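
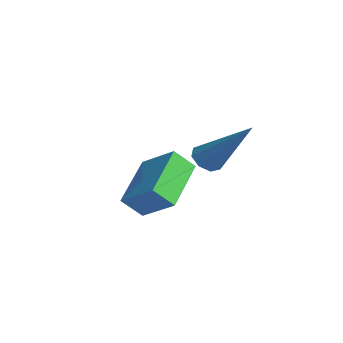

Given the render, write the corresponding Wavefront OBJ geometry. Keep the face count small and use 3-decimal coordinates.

v 2.722 -1.819 -1.336
v 3.047 -2.246 -1.399
v 3.998 -1.081 0.256
v 3.158 -1.926 -1.636
v 3.013 -1.544 -1.697
v 2.698 -1.323 -1.547
v 2.396 -1.393 -1.273
v 2.286 -1.713 -1.035
v 2.43 -2.095 -0.974
v 2.746 -2.316 -1.125
v 0.597 -2.812 -4.401
v 0.381 -3.421 -3.732
v -0.61 -1.506 -3.6
v -0.825 -2.115 -2.931
v 1.685 -2.305 -3.589
v 1.47 -2.914 -2.92
v 0.479 -0.999 -2.788
v 0.263 -1.608 -2.119
f 2 1 4
f 2 4 3
f 4 1 5
f 4 5 3
f 5 1 6
f 5 6 3
f 6 1 7
f 6 7 3
f 7 1 8
f 7 8 3
f 8 1 9
f 8 9 3
f 9 1 10
f 9 10 3
f 10 1 2
f 10 2 3
f 12 14 11
f 15 12 11
f 11 14 13
f 13 15 11
f 12 18 14
f 16 12 15
f 16 18 12
f 14 18 13
f 17 15 13
f 13 18 17
f 17 16 15
f 18 16 17



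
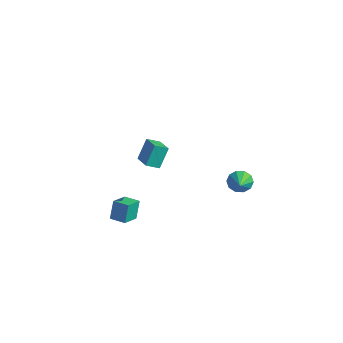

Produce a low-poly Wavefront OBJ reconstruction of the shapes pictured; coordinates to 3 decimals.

v 0.309 4.206 -1.941
v 0.719 4.143 -2.602
v 1.191 3.394 -1.319
v 0.891 4.519 -2.356
v 0.841 4.776 -1.951
v 0.588 4.815 -1.542
v 0.229 4.621 -1.286
v -0.1 4.268 -1.28
v -0.272 3.892 -1.527
v -0.222 3.635 -1.932
v 0.031 3.596 -2.341
v 0.39 3.79 -2.597
v -3.578 -2.282 -4.287
v -3.794 -1.843 -3.082
v -3.957 -1.156 -4.764
v -4.172 -0.717 -3.56
v -2.628 -1.943 -4.24
v -2.843 -1.504 -3.036
v -3.006 -0.817 -4.718
v -3.222 -0.378 -3.513
v -0.549 -2.607 3.203
v -0.671 -1.872 4.4
v -0.214 -1.918 2.814
v -0.336 -1.182 4.011
v 0.616 -2.978 3.549
v 0.494 -2.242 4.746
v 0.951 -2.288 3.16
v 0.829 -1.553 4.357
f 2 1 4
f 2 4 3
f 4 1 5
f 4 5 3
f 5 1 6
f 5 6 3
f 6 1 7
f 6 7 3
f 7 1 8
f 7 8 3
f 8 1 9
f 8 9 3
f 9 1 10
f 9 10 3
f 10 1 11
f 10 11 3
f 11 1 12
f 11 12 3
f 12 1 2
f 12 2 3
f 14 16 13
f 17 14 13
f 13 16 15
f 15 17 13
f 14 20 16
f 18 14 17
f 18 20 14
f 16 20 15
f 19 17 15
f 15 20 19
f 19 18 17
f 20 18 19
f 22 24 21
f 25 22 21
f 21 24 23
f 23 25 21
f 22 28 24
f 26 22 25
f 26 28 22
f 24 28 23
f 27 25 23
f 23 28 27
f 27 26 25
f 28 26 27



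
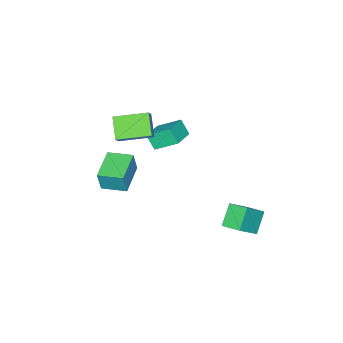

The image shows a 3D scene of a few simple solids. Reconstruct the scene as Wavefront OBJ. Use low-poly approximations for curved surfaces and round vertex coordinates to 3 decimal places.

v -3.381 -3.1 0.661
v -3.935 -1.804 1.575
v -3.327 -2.446 -0.234
v -3.88 -1.15 0.68
v -1.92 -2.73 1.02
v -2.473 -1.434 1.934
v -1.865 -2.076 0.125
v -2.419 -0.78 1.039
v -0.887 -1.483 4.334
v -0.35 -1.221 4.98
v -0.104 -0.615 3.331
v 0.433 -0.353 3.978
v 0.347 -3.047 3.942
v 0.884 -2.785 4.589
v 1.13 -2.179 2.94
v 1.667 -1.917 3.586
v -2.486 3.615 -4.358
v -3.54 3.325 -3.26
v -2.547 4.816 -4.1
v -3.602 4.526 -3.001
v -1.118 3.414 -3.099
v -2.173 3.124 -2
v -1.18 4.615 -2.84
v -2.234 4.325 -1.742
v -0.956 -4.583 -2.141
v -0.676 -4.617 -0.76
v -1.549 -3.138 -1.985
v -1.269 -3.172 -0.604
v 0.889 -3.788 -2.496
v 1.169 -3.822 -1.115
v 0.296 -2.343 -2.34
v 0.576 -2.377 -0.959
f 2 4 1
f 5 2 1
f 1 4 3
f 3 5 1
f 2 8 4
f 6 2 5
f 6 8 2
f 4 8 3
f 7 5 3
f 3 8 7
f 7 6 5
f 8 6 7
f 10 12 9
f 13 10 9
f 9 12 11
f 11 13 9
f 10 16 12
f 14 10 13
f 14 16 10
f 12 16 11
f 15 13 11
f 11 16 15
f 15 14 13
f 16 14 15
f 18 20 17
f 21 18 17
f 17 20 19
f 19 21 17
f 18 24 20
f 22 18 21
f 22 24 18
f 20 24 19
f 23 21 19
f 19 24 23
f 23 22 21
f 24 22 23
f 26 28 25
f 29 26 25
f 25 28 27
f 27 29 25
f 26 32 28
f 30 26 29
f 30 32 26
f 28 32 27
f 31 29 27
f 27 32 31
f 31 30 29
f 32 30 31



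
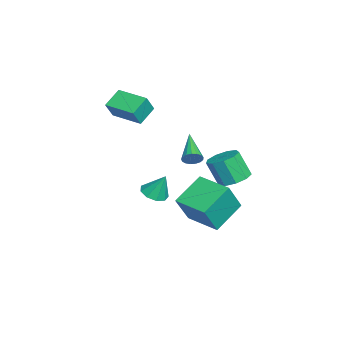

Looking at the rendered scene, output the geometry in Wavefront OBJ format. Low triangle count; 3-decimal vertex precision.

v -4.073 -3.768 0.859
v -4.981 -3.126 1.55
v -3.004 -2.21 0.814
v -3.912 -1.567 1.505
v -3.528 -4.113 1.895
v -4.436 -3.47 2.586
v -2.459 -2.554 1.85
v -3.367 -1.912 2.541
v 3.312 0.773 1.763
v 3.549 0.493 2.172
v 1.608 0.547 2.597
v 3.556 0.743 2.254
v 3.507 1 2.224
v 3.413 1.205 2.088
v 3.296 1.311 1.877
v 3.182 1.293 1.64
v 3.098 1.157 1.431
v 3.063 0.932 1.299
v 3.085 0.671 1.272
v 3.158 0.434 1.358
v 3.267 0.274 1.537
v 3.386 0.228 1.767
v 3.488 0.307 1.996
v -2.085 2.778 -2.706
v -1.476 3.394 -2.317
v -1.746 2.719 -0.825
v -2.355 2.102 -1.214
v -2.077 3.643 -2.313
v -2.347 2.967 -0.821
v -2.681 3.486 -2.493
v -2.951 2.811 -1.001
v -3.007 2.998 -2.773
v -3.276 2.323 -1.281
v -2.901 2.407 -3.021
v -3.171 1.731 -1.529
v -2.413 1.989 -3.122
v -2.683 1.314 -1.63
v -1.772 1.941 -3.028
v -2.042 1.265 -1.536
v -1.278 2.284 -2.784
v -1.547 1.608 -1.292
v -1.161 2.858 -2.503
v -1.43 2.183 -1.011
v 1.581 0.504 -3.533
v 2.374 -0.113 -1.804
v 0.249 1.674 -2.504
v 1.042 1.057 -0.775
v 2.858 2.003 -3.585
v 3.651 1.386 -1.856
v 1.526 3.173 -2.556
v 2.319 2.556 -0.827
v -3.03 -1.523 -4.421
v -2.559 -0.927 -4.757
v -2.85 -0.897 -3.059
v -3.105 -0.768 -4.758
v -3.615 -0.962 -4.602
v -3.851 -1.419 -4.361
v -3.703 -1.924 -4.149
v -3.24 -2.242 -4.064
v -2.678 -2.223 -4.146
v -2.281 -1.876 -4.358
v -2.234 -1.364 -4.599
f 2 4 1
f 5 2 1
f 1 4 3
f 3 5 1
f 2 8 4
f 6 2 5
f 6 8 2
f 4 8 3
f 7 5 3
f 3 8 7
f 7 6 5
f 8 6 7
f 10 9 12
f 10 12 11
f 12 9 13
f 12 13 11
f 13 9 14
f 13 14 11
f 14 9 15
f 14 15 11
f 15 9 16
f 15 16 11
f 16 9 17
f 16 17 11
f 17 9 18
f 17 18 11
f 18 9 19
f 18 19 11
f 19 9 20
f 19 20 11
f 20 9 21
f 20 21 11
f 21 9 22
f 21 22 11
f 22 9 23
f 22 23 11
f 23 9 10
f 23 10 11
f 25 24 28
f 25 28 26
f 26 28 29
f 26 29 27
f 28 24 30
f 28 30 29
f 29 30 31
f 29 31 27
f 30 24 32
f 30 32 31
f 31 32 33
f 31 33 27
f 32 24 34
f 32 34 33
f 33 34 35
f 33 35 27
f 34 24 36
f 34 36 35
f 35 36 37
f 35 37 27
f 36 24 38
f 36 38 37
f 37 38 39
f 37 39 27
f 38 24 40
f 38 40 39
f 39 40 41
f 39 41 27
f 40 24 42
f 40 42 41
f 41 42 43
f 41 43 27
f 42 24 25
f 42 25 43
f 43 25 26
f 43 26 27
f 45 47 44
f 48 45 44
f 44 47 46
f 46 48 44
f 45 51 47
f 49 45 48
f 49 51 45
f 47 51 46
f 50 48 46
f 46 51 50
f 50 49 48
f 51 49 50
f 53 52 55
f 53 55 54
f 55 52 56
f 55 56 54
f 56 52 57
f 56 57 54
f 57 52 58
f 57 58 54
f 58 52 59
f 58 59 54
f 59 52 60
f 59 60 54
f 60 52 61
f 60 61 54
f 61 52 62
f 61 62 54
f 62 52 53
f 62 53 54



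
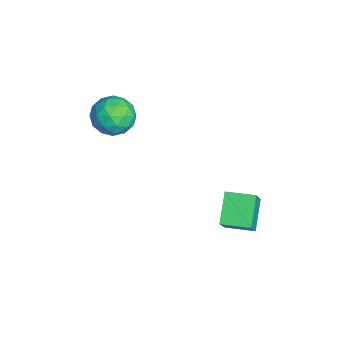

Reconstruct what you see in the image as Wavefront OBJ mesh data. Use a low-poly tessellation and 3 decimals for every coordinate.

v 0.768 -2.829 -0.651
v 1.386 -3.263 -1.021
v -0.146 -3.457 -1.439
v 0.472 -3.891 -1.809
v 0.272 -4.045 -1.007
v 0.837 -3.657 -0.52
v 0.403 -3.063 -1.94
v 0.968 -2.675 -1.453
v 1.16 -3.408 -1.818
v 1.079 -4.015 -1.241
v 0.161 -2.705 -1.219
v 0.08 -3.312 -0.642
v 1.158 -2.991 -0.767
v 0.082 -3.729 -1.693
v -0.035 -3.82 -1.221
v 0.328 -4.075 -1.439
v 0.835 -3.222 -0.472
v 1.198 -3.477 -0.69
v 0.543 -3.937 -0.681
v 0.042 -3.243 -1.77
v 0.405 -3.498 -1.988
v 0.912 -2.645 -1.021
v 1.275 -2.9 -1.239
v 0.697 -2.783 -1.779
v 1.388 -3.331 -1.453
v 0.85 -3.701 -1.916
v 0.81 -3.214 -1.993
v 1.142 -2.986 -1.707
v 1.34 -3.688 -1.114
v 0.803 -4.057 -1.577
v 0.686 -4.147 -1.105
v 1.018 -3.919 -0.819
v 1.207 -3.773 -1.582
v 0.437 -2.663 -0.883
v -0.1 -3.032 -1.346
v 0.222 -2.801 -1.641
v 0.554 -2.573 -1.355
v 0.39 -3.019 -0.544
v -0.148 -3.389 -1.007
v 0.098 -3.734 -0.753
v 0.43 -3.506 -0.467
v 0.033 -2.947 -0.878
v 3.531 0.193 -4.803
v 2.549 0.452 -4.058
v 3.822 1.212 -4.774
v 2.84 1.471 -4.029
v 4.28 -0.051 -3.731
v 3.298 0.208 -2.986
v 4.571 0.968 -3.702
v 3.589 1.227 -2.957
f 1 38 17
f 38 12 41
f 17 41 6
f 38 41 17
f 1 17 13
f 17 6 18
f 13 18 2
f 17 18 13
f 1 13 22
f 13 2 23
f 22 23 8
f 13 23 22
f 1 22 34
f 22 8 37
f 34 37 11
f 22 37 34
f 1 34 38
f 34 11 42
f 38 42 12
f 34 42 38
f 2 18 29
f 18 6 32
f 29 32 10
f 18 32 29
f 6 41 19
f 41 12 40
f 19 40 5
f 41 40 19
f 12 42 39
f 42 11 35
f 39 35 3
f 42 35 39
f 11 37 36
f 37 8 24
f 36 24 7
f 37 24 36
f 8 23 28
f 23 2 25
f 28 25 9
f 23 25 28
f 4 30 16
f 30 10 31
f 16 31 5
f 30 31 16
f 4 16 14
f 16 5 15
f 14 15 3
f 16 15 14
f 4 14 21
f 14 3 20
f 21 20 7
f 14 20 21
f 4 21 26
f 21 7 27
f 26 27 9
f 21 27 26
f 4 26 30
f 26 9 33
f 30 33 10
f 26 33 30
f 5 31 19
f 31 10 32
f 19 32 6
f 31 32 19
f 3 15 39
f 15 5 40
f 39 40 12
f 15 40 39
f 7 20 36
f 20 3 35
f 36 35 11
f 20 35 36
f 9 27 28
f 27 7 24
f 28 24 8
f 27 24 28
f 10 33 29
f 33 9 25
f 29 25 2
f 33 25 29
f 44 46 43
f 47 44 43
f 43 46 45
f 45 47 43
f 44 50 46
f 48 44 47
f 48 50 44
f 46 50 45
f 49 47 45
f 45 50 49
f 49 48 47
f 50 48 49



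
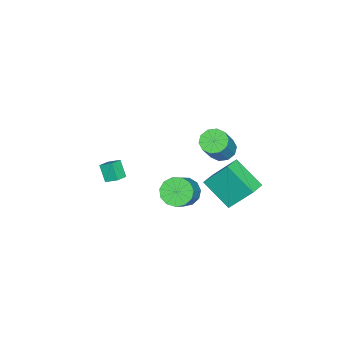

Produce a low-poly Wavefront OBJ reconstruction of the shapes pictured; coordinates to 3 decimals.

v 0.479 -4.388 -1.91
v 0.507 -3.622 -1.439
v -0.258 -4.206 -2.163
v -0.23 -3.439 -1.692
v 0.93 -3.841 -2.828
v 0.958 -3.074 -2.357
v 0.193 -3.658 -3.081
v 0.221 -2.892 -2.61
v -1.684 2.035 0.051
v -1.179 2.592 -0.301
v 0.01 2.561 1.357
v -0.496 2.005 1.709
v -1.538 2.848 -0.039
v -0.349 2.817 1.619
v -1.953 2.793 0.258
v -0.764 2.762 1.916
v -2.265 2.449 0.475
v -1.077 2.418 2.133
v -2.356 1.948 0.531
v -1.167 1.917 2.189
v -2.19 1.479 0.403
v -1.001 1.448 2.061
v -1.831 1.223 0.141
v -0.642 1.192 1.799
v -1.416 1.278 -0.156
v -0.227 1.247 1.502
v -1.103 1.622 -0.373
v 0.085 1.591 1.285
v -1.013 2.123 -0.429
v 0.176 2.092 1.229
v -1.153 1.71 -1.954
v -1.32 3.038 -0.233
v -0.692 3.393 -3.209
v -0.859 4.722 -1.489
v -0.121 1.578 -1.751
v -0.288 2.907 -0.031
v 0.34 3.262 -3.007
v 0.173 4.59 -1.286
v 1.051 0.931 -1.815
v 1.659 1.146 -2.499
v 3.038 1.284 -1.228
v 2.429 1.069 -0.545
v 1.457 1.605 -2.329
v 2.835 1.744 -1.058
v 1.125 1.85 -1.997
v 2.504 1.989 -0.726
v 0.77 1.803 -1.606
v 2.149 1.942 -0.335
v 0.504 1.479 -1.282
v 1.883 1.618 -0.012
v 0.412 0.981 -1.128
v 1.79 1.12 0.143
v 0.522 0.467 -1.192
v 1.901 0.606 0.079
v 0.8 0.1 -1.453
v 2.179 0.239 -0.182
v 1.158 -0.003 -1.83
v 2.536 0.135 -0.559
v 1.482 0.19 -2.202
v 2.86 0.329 -0.931
v 1.669 0.619 -2.451
v 3.047 0.757 -1.181
f 2 4 1
f 5 2 1
f 1 4 3
f 3 5 1
f 2 8 4
f 6 2 5
f 6 8 2
f 4 8 3
f 7 5 3
f 3 8 7
f 7 6 5
f 8 6 7
f 10 9 13
f 10 13 11
f 11 13 14
f 11 14 12
f 13 9 15
f 13 15 14
f 14 15 16
f 14 16 12
f 15 9 17
f 15 17 16
f 16 17 18
f 16 18 12
f 17 9 19
f 17 19 18
f 18 19 20
f 18 20 12
f 19 9 21
f 19 21 20
f 20 21 22
f 20 22 12
f 21 9 23
f 21 23 22
f 22 23 24
f 22 24 12
f 23 9 25
f 23 25 24
f 24 25 26
f 24 26 12
f 25 9 27
f 25 27 26
f 26 27 28
f 26 28 12
f 27 9 29
f 27 29 28
f 28 29 30
f 28 30 12
f 29 9 10
f 29 10 30
f 30 10 11
f 30 11 12
f 32 34 31
f 35 32 31
f 31 34 33
f 33 35 31
f 32 38 34
f 36 32 35
f 36 38 32
f 34 38 33
f 37 35 33
f 33 38 37
f 37 36 35
f 38 36 37
f 40 39 43
f 40 43 41
f 41 43 44
f 41 44 42
f 43 39 45
f 43 45 44
f 44 45 46
f 44 46 42
f 45 39 47
f 45 47 46
f 46 47 48
f 46 48 42
f 47 39 49
f 47 49 48
f 48 49 50
f 48 50 42
f 49 39 51
f 49 51 50
f 50 51 52
f 50 52 42
f 51 39 53
f 51 53 52
f 52 53 54
f 52 54 42
f 53 39 55
f 53 55 54
f 54 55 56
f 54 56 42
f 55 39 57
f 55 57 56
f 56 57 58
f 56 58 42
f 57 39 59
f 57 59 58
f 58 59 60
f 58 60 42
f 59 39 61
f 59 61 60
f 60 61 62
f 60 62 42
f 61 39 40
f 61 40 62
f 62 40 41
f 62 41 42



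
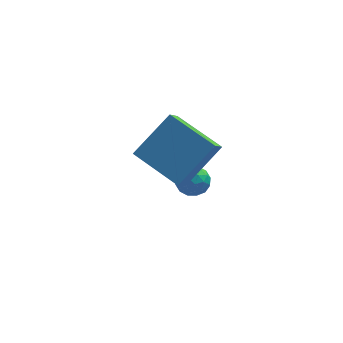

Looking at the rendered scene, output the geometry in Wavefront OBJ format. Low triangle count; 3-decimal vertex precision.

v -2.747 -2.43 0.414
v -3.059 -3.165 1.186
v -4.103 -1.204 1.033
v -4.415 -1.938 1.804
v -1.485 -1.662 1.656
v -1.797 -2.396 2.427
v -2.841 -0.435 2.274
v -3.153 -1.17 3.046
v -2.336 0.703 -1.634
v -1.937 0.627 -2.144
v -2.563 -0.327 -1.656
v -2.164 -0.403 -2.166
v -1.918 -0.264 -1.579
v -1.778 0.373 -1.565
v -2.722 -0.073 -2.235
v -2.582 0.564 -2.221
v -2.176 0.147 -2.516
v -1.679 0.029 -2.11
v -2.821 0.271 -1.69
v -2.324 0.153 -1.284
v -2.117 0.755 -1.887
v -2.383 -0.455 -1.913
v -2.239 -0.373 -1.568
v -2.005 -0.418 -1.868
v -2.023 0.606 -1.547
v -1.789 0.561 -1.847
v -1.778 0.038 -1.514
v -2.711 -0.261 -1.953
v -2.477 -0.306 -2.253
v -2.495 0.718 -1.932
v -2.261 0.673 -2.232
v -2.722 0.262 -2.286
v -2.023 0.428 -2.405
v -2.156 -0.177 -2.418
v -2.484 0.017 -2.459
v -2.401 0.391 -2.451
v -1.731 0.359 -2.167
v -1.864 -0.246 -2.18
v -1.72 -0.164 -1.835
v -1.637 0.21 -1.827
v -1.871 0.077 -2.385
v -2.636 0.546 -1.62
v -2.769 -0.059 -1.633
v -2.863 0.09 -1.973
v -2.78 0.464 -1.965
v -2.344 0.477 -1.382
v -2.477 -0.128 -1.395
v -2.099 -0.091 -1.349
v -2.016 0.283 -1.341
v -2.629 0.223 -1.415
f 2 4 1
f 5 2 1
f 1 4 3
f 3 5 1
f 2 8 4
f 6 2 5
f 6 8 2
f 4 8 3
f 7 5 3
f 3 8 7
f 7 6 5
f 8 6 7
f 9 46 25
f 46 20 49
f 25 49 14
f 46 49 25
f 9 25 21
f 25 14 26
f 21 26 10
f 25 26 21
f 9 21 30
f 21 10 31
f 30 31 16
f 21 31 30
f 9 30 42
f 30 16 45
f 42 45 19
f 30 45 42
f 9 42 46
f 42 19 50
f 46 50 20
f 42 50 46
f 10 26 37
f 26 14 40
f 37 40 18
f 26 40 37
f 14 49 27
f 49 20 48
f 27 48 13
f 49 48 27
f 20 50 47
f 50 19 43
f 47 43 11
f 50 43 47
f 19 45 44
f 45 16 32
f 44 32 15
f 45 32 44
f 16 31 36
f 31 10 33
f 36 33 17
f 31 33 36
f 12 38 24
f 38 18 39
f 24 39 13
f 38 39 24
f 12 24 22
f 24 13 23
f 22 23 11
f 24 23 22
f 12 22 29
f 22 11 28
f 29 28 15
f 22 28 29
f 12 29 34
f 29 15 35
f 34 35 17
f 29 35 34
f 12 34 38
f 34 17 41
f 38 41 18
f 34 41 38
f 13 39 27
f 39 18 40
f 27 40 14
f 39 40 27
f 11 23 47
f 23 13 48
f 47 48 20
f 23 48 47
f 15 28 44
f 28 11 43
f 44 43 19
f 28 43 44
f 17 35 36
f 35 15 32
f 36 32 16
f 35 32 36
f 18 41 37
f 41 17 33
f 37 33 10
f 41 33 37



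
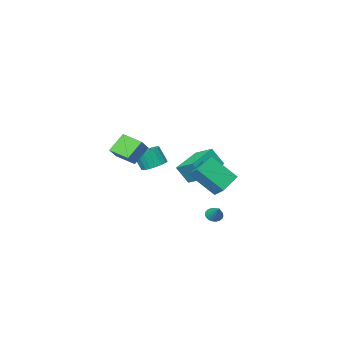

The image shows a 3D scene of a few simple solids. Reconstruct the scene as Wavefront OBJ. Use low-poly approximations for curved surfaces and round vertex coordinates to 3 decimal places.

v -2.617 0.385 0.133
v -2.683 1.109 0.68
v -1.27 0.945 -0.447
v -1.335 1.669 0.101
v -1.565 -0.629 1.599
v -1.63 0.095 2.147
v -0.217 -0.069 1.02
v -0.283 0.655 1.567
v -0.593 1.862 -1.512
v -0.098 1.815 -1.627
v -0.327 2.698 -0.708
v -0.161 1.966 -1.763
v -0.299 2.098 -1.855
v -0.487 2.189 -1.888
v -0.694 2.224 -1.856
v -0.883 2.196 -1.764
v -1.022 2.11 -1.629
v -1.087 1.982 -1.473
v -1.066 1.832 -1.325
v -0.963 1.688 -1.208
v -0.797 1.573 -1.144
v -0.595 1.509 -1.144
v -0.392 1.505 -1.207
v -0.225 1.563 -1.323
v -0.12 1.673 -1.471
v -2.426 -3.298 -1.058
v -4.281 -4.014 -0.45
v -2.703 -2.067 -0.453
v -4.558 -2.783 0.155
v -1.882 -3.737 0.085
v -3.737 -4.453 0.693
v -2.159 -2.506 0.69
v -4.014 -3.222 1.298
v 3.922 -0.869 2.963
v 3.013 -0.933 3.946
v 3.476 0.282 2.626
v 2.567 0.218 3.609
v 4.653 -0.378 3.671
v 3.744 -0.442 4.654
v 4.207 0.773 3.334
v 3.298 0.709 4.317
v 0.967 -1.627 1.463
v 1.691 -1.354 1.364
v 1.977 -1.741 2.398
v 1.253 -2.013 2.497
v 1.541 -1.101 1.501
v 1.828 -1.487 2.534
v 1.293 -0.938 1.631
v 1.579 -1.325 2.664
v 0.987 -0.895 1.731
v 1.274 -1.281 2.765
v 0.679 -0.978 1.786
v 0.965 -1.364 2.819
v 0.42 -1.173 1.785
v 0.706 -1.56 2.818
v 0.255 -1.447 1.728
v 0.542 -1.833 2.761
v 0.214 -1.752 1.625
v 0.501 -2.138 2.659
v 0.303 -2.035 1.495
v 0.589 -2.422 2.528
v 0.506 -2.248 1.359
v 0.793 -2.634 2.392
v 0.79 -2.353 1.241
v 1.076 -2.74 2.274
v 1.103 -2.333 1.161
v 1.39 -2.719 2.195
v 1.394 -2.19 1.134
v 1.68 -2.577 2.167
v 1.61 -1.951 1.164
v 1.897 -2.337 2.197
v 1.715 -1.655 1.245
v 2.002 -2.041 2.279
f 2 4 1
f 5 2 1
f 1 4 3
f 3 5 1
f 2 8 4
f 6 2 5
f 6 8 2
f 4 8 3
f 7 5 3
f 3 8 7
f 7 6 5
f 8 6 7
f 10 9 12
f 10 12 11
f 12 9 13
f 12 13 11
f 13 9 14
f 13 14 11
f 14 9 15
f 14 15 11
f 15 9 16
f 15 16 11
f 16 9 17
f 16 17 11
f 17 9 18
f 17 18 11
f 18 9 19
f 18 19 11
f 19 9 20
f 19 20 11
f 20 9 21
f 20 21 11
f 21 9 22
f 21 22 11
f 22 9 23
f 22 23 11
f 23 9 24
f 23 24 11
f 24 9 25
f 24 25 11
f 25 9 10
f 25 10 11
f 27 29 26
f 30 27 26
f 26 29 28
f 28 30 26
f 27 33 29
f 31 27 30
f 31 33 27
f 29 33 28
f 32 30 28
f 28 33 32
f 32 31 30
f 33 31 32
f 35 37 34
f 38 35 34
f 34 37 36
f 36 38 34
f 35 41 37
f 39 35 38
f 39 41 35
f 37 41 36
f 40 38 36
f 36 41 40
f 40 39 38
f 41 39 40
f 43 42 46
f 43 46 44
f 44 46 47
f 44 47 45
f 46 42 48
f 46 48 47
f 47 48 49
f 47 49 45
f 48 42 50
f 48 50 49
f 49 50 51
f 49 51 45
f 50 42 52
f 50 52 51
f 51 52 53
f 51 53 45
f 52 42 54
f 52 54 53
f 53 54 55
f 53 55 45
f 54 42 56
f 54 56 55
f 55 56 57
f 55 57 45
f 56 42 58
f 56 58 57
f 57 58 59
f 57 59 45
f 58 42 60
f 58 60 59
f 59 60 61
f 59 61 45
f 60 42 62
f 60 62 61
f 61 62 63
f 61 63 45
f 62 42 64
f 62 64 63
f 63 64 65
f 63 65 45
f 64 42 66
f 64 66 65
f 65 66 67
f 65 67 45
f 66 42 68
f 66 68 67
f 67 68 69
f 67 69 45
f 68 42 70
f 68 70 69
f 69 70 71
f 69 71 45
f 70 42 72
f 70 72 71
f 71 72 73
f 71 73 45
f 72 42 43
f 72 43 73
f 73 43 44
f 73 44 45



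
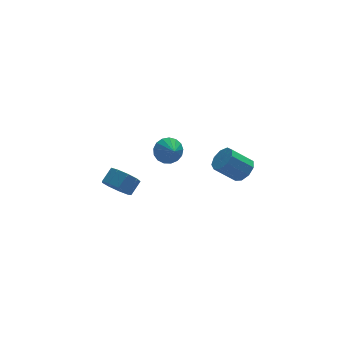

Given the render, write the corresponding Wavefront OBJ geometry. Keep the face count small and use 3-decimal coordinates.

v 4.38 0.24 -2.364
v 4.815 -0.32 -1.81
v 3.535 -0.16 -0.642
v 3.1 0.4 -1.196
v 4.988 0.261 -1.7
v 3.708 0.421 -0.533
v 4.876 0.832 -1.901
v 3.596 0.992 -0.734
v 4.532 1.126 -2.319
v 3.252 1.286 -1.151
v 4.117 1.006 -2.757
v 2.837 1.166 -1.589
v 3.825 0.527 -3.012
v 2.545 0.687 -1.844
v 3.793 -0.086 -2.963
v 2.513 0.074 -1.795
v 4.035 -0.546 -2.634
v 2.755 -0.386 -1.466
v 4.439 -0.639 -2.179
v 3.159 -0.479 -1.011
v 0.389 2.429 -1.43
v 0.984 2.875 -0.839
v 0.531 1.551 -0.91
v 0.577 2.926 -0.643
v 0.127 2.863 -0.627
v -0.263 2.7 -0.795
v -0.503 2.476 -1.109
v -0.539 2.24 -1.496
v -0.362 2.048 -1.869
v -0.013 1.943 -2.14
v 0.428 1.949 -2.249
v 0.861 2.065 -2.171
v 1.185 2.265 -1.923
v 1.327 2.502 -1.561
v 1.255 2.722 -1.17
v -3.943 -2.591 -0.158
v -3.283 -2.557 -0.854
v -2.618 -2.035 -0.199
v -3.277 -2.069 0.498
v -3.669 -2.027 -0.885
v -3.004 -1.505 -0.229
v -4.183 -1.761 -0.575
v -3.518 -1.239 0.08
v -4.585 -1.883 -0.07
v -3.919 -1.361 0.585
v -4.686 -2.336 0.394
v -4.02 -1.814 1.049
v -4.439 -2.909 0.6
v -3.774 -2.387 1.255
v -3.96 -3.333 0.451
v -3.295 -2.811 1.107
v -3.473 -3.41 0.018
v -2.808 -2.888 0.673
v -3.206 -3.103 -0.498
v -2.54 -2.581 0.157
f 2 1 5
f 2 5 3
f 3 5 6
f 3 6 4
f 5 1 7
f 5 7 6
f 6 7 8
f 6 8 4
f 7 1 9
f 7 9 8
f 8 9 10
f 8 10 4
f 9 1 11
f 9 11 10
f 10 11 12
f 10 12 4
f 11 1 13
f 11 13 12
f 12 13 14
f 12 14 4
f 13 1 15
f 13 15 14
f 14 15 16
f 14 16 4
f 15 1 17
f 15 17 16
f 16 17 18
f 16 18 4
f 17 1 19
f 17 19 18
f 18 19 20
f 18 20 4
f 19 1 2
f 19 2 20
f 20 2 3
f 20 3 4
f 22 21 24
f 22 24 23
f 24 21 25
f 24 25 23
f 25 21 26
f 25 26 23
f 26 21 27
f 26 27 23
f 27 21 28
f 27 28 23
f 28 21 29
f 28 29 23
f 29 21 30
f 29 30 23
f 30 21 31
f 30 31 23
f 31 21 32
f 31 32 23
f 32 21 33
f 32 33 23
f 33 21 34
f 33 34 23
f 34 21 35
f 34 35 23
f 35 21 22
f 35 22 23
f 37 36 40
f 37 40 38
f 38 40 41
f 38 41 39
f 40 36 42
f 40 42 41
f 41 42 43
f 41 43 39
f 42 36 44
f 42 44 43
f 43 44 45
f 43 45 39
f 44 36 46
f 44 46 45
f 45 46 47
f 45 47 39
f 46 36 48
f 46 48 47
f 47 48 49
f 47 49 39
f 48 36 50
f 48 50 49
f 49 50 51
f 49 51 39
f 50 36 52
f 50 52 51
f 51 52 53
f 51 53 39
f 52 36 54
f 52 54 53
f 53 54 55
f 53 55 39
f 54 36 37
f 54 37 55
f 55 37 38
f 55 38 39



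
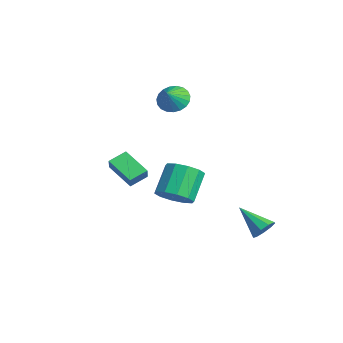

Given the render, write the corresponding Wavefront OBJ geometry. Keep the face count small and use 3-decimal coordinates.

v 3.743 2.74 -3.834
v 4.25 2.323 -3.472
v 2.337 1.96 -2.766
v 4.185 2.77 -3.229
v 3.914 3.204 -3.27
v 3.563 3.42 -3.574
v 3.295 3.319 -4
v 3.238 2.946 -4.348
v 3.416 2.478 -4.456
v 3.748 2.132 -4.272
v 4.077 2.071 -3.884
v 0.573 -0.908 -2.339
v 0.966 -1.582 -1.593
v 0.019 -0.587 -0.195
v -0.373 0.088 -0.941
v 1.397 -1.077 -1.661
v 0.45 -0.082 -0.263
v 1.513 -0.507 -1.988
v 0.566 0.488 -0.59
v 1.27 -0.09 -2.449
v 0.323 0.905 -1.051
v 0.762 0.015 -2.868
v -0.185 1.01 -1.47
v 0.181 -0.233 -3.085
v -0.766 0.762 -1.687
v -0.25 -0.738 -3.017
v -1.197 0.257 -1.619
v -0.366 -1.308 -2.69
v -1.313 -0.313 -1.292
v -0.123 -1.725 -2.229
v -1.07 -0.73 -0.831
v 0.385 -1.83 -1.81
v -0.562 -0.835 -0.412
v 0.349 -4.336 0.485
v 0.151 -3.338 0.877
v 1.786 -3.743 -0.296
v 1.588 -2.746 0.096
v 0.792 -4.514 1.164
v 0.594 -3.517 1.556
v 2.229 -3.922 0.383
v 2.031 -2.924 0.775
v -3.554 0.712 2.678
v -3.179 0.183 1.999
v -2.946 0.088 3.502
v -2.919 0.474 2.028
v -2.77 0.806 2.169
v -2.756 1.122 2.398
v -2.88 1.367 2.676
v -3.121 1.499 2.954
v -3.437 1.495 3.185
v -3.773 1.356 3.328
v -4.071 1.105 3.358
v -4.28 0.787 3.271
v -4.364 0.455 3.081
v -4.307 0.168 2.822
v -4.121 -0.025 2.538
v -3.836 -0.09 2.278
v -3.503 -0.017 2.087
f 2 1 4
f 2 4 3
f 4 1 5
f 4 5 3
f 5 1 6
f 5 6 3
f 6 1 7
f 6 7 3
f 7 1 8
f 7 8 3
f 8 1 9
f 8 9 3
f 9 1 10
f 9 10 3
f 10 1 11
f 10 11 3
f 11 1 2
f 11 2 3
f 13 12 16
f 13 16 14
f 14 16 17
f 14 17 15
f 16 12 18
f 16 18 17
f 17 18 19
f 17 19 15
f 18 12 20
f 18 20 19
f 19 20 21
f 19 21 15
f 20 12 22
f 20 22 21
f 21 22 23
f 21 23 15
f 22 12 24
f 22 24 23
f 23 24 25
f 23 25 15
f 24 12 26
f 24 26 25
f 25 26 27
f 25 27 15
f 26 12 28
f 26 28 27
f 27 28 29
f 27 29 15
f 28 12 30
f 28 30 29
f 29 30 31
f 29 31 15
f 30 12 32
f 30 32 31
f 31 32 33
f 31 33 15
f 32 12 13
f 32 13 33
f 33 13 14
f 33 14 15
f 35 37 34
f 38 35 34
f 34 37 36
f 36 38 34
f 35 41 37
f 39 35 38
f 39 41 35
f 37 41 36
f 40 38 36
f 36 41 40
f 40 39 38
f 41 39 40
f 43 42 45
f 43 45 44
f 45 42 46
f 45 46 44
f 46 42 47
f 46 47 44
f 47 42 48
f 47 48 44
f 48 42 49
f 48 49 44
f 49 42 50
f 49 50 44
f 50 42 51
f 50 51 44
f 51 42 52
f 51 52 44
f 52 42 53
f 52 53 44
f 53 42 54
f 53 54 44
f 54 42 55
f 54 55 44
f 55 42 56
f 55 56 44
f 56 42 57
f 56 57 44
f 57 42 58
f 57 58 44
f 58 42 43
f 58 43 44



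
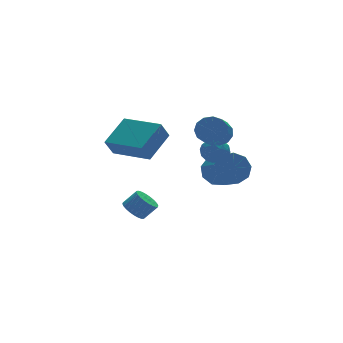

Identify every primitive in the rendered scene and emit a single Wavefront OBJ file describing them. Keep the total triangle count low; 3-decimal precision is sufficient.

v 2.182 -0.323 -0.464
v 2.828 -0.763 -1.038
v 2.503 -2.578 -0.011
v 1.858 -2.137 0.564
v 3.132 -0.515 -0.503
v 2.808 -2.33 0.524
v 2.992 -0.177 0.05
v 2.668 -1.991 1.077
v 2.473 0.093 0.363
v 2.149 -1.721 1.39
v 1.818 0.169 0.289
v 1.494 -1.646 1.317
v 1.333 0.014 -0.137
v 1.009 -1.8 0.891
v 1.246 -0.298 -0.716
v 0.922 -2.113 0.312
v 1.596 -0.622 -1.177
v 1.272 -2.436 -0.149
v 2.221 -0.806 -1.304
v 1.897 -2.62 -0.277
v -2.307 0.35 -2.44
v -1.762 0.625 -2.821
v -1.108 0.384 -2.062
v -1.653 0.11 -1.68
v -1.846 0.851 -2.677
v -1.193 0.61 -1.918
v -2.001 1 -2.496
v -1.348 0.759 -1.737
v -2.203 1.05 -2.307
v -1.549 0.81 -1.548
v -2.42 0.994 -2.138
v -1.767 0.753 -1.379
v -2.62 0.84 -2.015
v -1.967 0.599 -1.256
v -2.772 0.611 -1.956
v -2.119 0.371 -1.197
v -2.854 0.343 -1.971
v -2.2 0.102 -1.212
v -2.852 0.076 -2.058
v -2.198 -0.165 -1.299
v -2.767 -0.15 -2.202
v -2.114 -0.391 -1.443
v -2.612 -0.299 -2.383
v -1.959 -0.54 -1.624
v -2.411 -0.35 -2.572
v -1.757 -0.59 -1.813
v -2.193 -0.293 -2.741
v -1.54 -0.534 -1.982
v -1.993 -0.139 -2.864
v -1.34 -0.38 -2.105
v -1.841 0.089 -2.923
v -1.188 -0.151 -2.164
v -1.76 0.358 -2.908
v -1.106 0.117 -2.149
v -4.07 -3.741 4.098
v -2.627 -3.003 5.011
v -4.941 -1.756 3.869
v -3.498 -1.018 4.782
v -3.562 -3.622 3.198
v -2.119 -2.884 4.111
v -4.433 -1.637 2.969
v -2.99 -0.899 3.882
v 0.943 -1.531 1.604
v 1.543 -1.887 1.971
v 0.137 -2.393 2.089
v 0.737 -2.749 2.456
v 0.5 -2.034 2.69
v 0.998 -1.501 2.39
v 0.682 -2.779 1.67
v 1.18 -2.246 1.37
v 1.383 -2.658 2.012
v 1.27 -2.197 2.642
v 0.41 -2.083 1.418
v 0.297 -1.622 2.048
v 1.314 -1.633 1.745
v 0.366 -2.647 2.315
v 0.226 -2.227 2.453
v 0.58 -2.435 2.668
v 0.993 -1.407 1.991
v 1.346 -1.616 2.207
v 0.733 -1.702 2.629
v 0.334 -2.664 1.853
v 0.687 -2.873 2.069
v 1.1 -1.845 1.392
v 1.454 -2.053 1.607
v 0.947 -2.578 1.431
v 1.572 -2.295 1.985
v 1.099 -2.802 2.27
v 1.066 -2.82 1.808
v 1.359 -2.506 1.631
v 1.506 -2.025 2.355
v 1.032 -2.531 2.64
v 0.893 -2.111 2.778
v 1.185 -1.798 2.601
v 1.411 -2.478 2.379
v 0.648 -1.749 1.42
v 0.174 -2.255 1.705
v 0.495 -2.482 1.459
v 0.787 -2.169 1.282
v 0.581 -1.478 1.79
v 0.108 -1.985 2.075
v 0.321 -1.774 2.429
v 0.614 -1.46 2.252
v 0.269 -1.802 1.681
v 1.037 -1.944 3.133
v 1.605 -1.981 3.709
v 0.491 -3.313 4.723
v -0.077 -3.276 4.147
v 1.319 -1.648 3.832
v 0.205 -2.979 4.846
v 0.943 -1.409 3.733
v -0.171 -2.74 4.747
v 0.597 -1.34 3.444
v -0.517 -2.671 4.458
v 0.391 -1.462 3.056
v -0.723 -2.794 4.07
v 0.389 -1.738 2.692
v -0.724 -3.069 3.706
v 0.594 -2.08 2.469
v -0.52 -3.411 3.482
v 0.939 -2.378 2.456
v -0.175 -3.709 3.47
v 1.315 -2.539 2.658
v 0.201 -3.87 3.672
v 1.603 -2.511 3.011
v 0.489 -3.842 4.025
v 1.711 -2.303 3.403
v 0.597 -3.634 4.417
f 2 1 5
f 2 5 3
f 3 5 6
f 3 6 4
f 5 1 7
f 5 7 6
f 6 7 8
f 6 8 4
f 7 1 9
f 7 9 8
f 8 9 10
f 8 10 4
f 9 1 11
f 9 11 10
f 10 11 12
f 10 12 4
f 11 1 13
f 11 13 12
f 12 13 14
f 12 14 4
f 13 1 15
f 13 15 14
f 14 15 16
f 14 16 4
f 15 1 17
f 15 17 16
f 16 17 18
f 16 18 4
f 17 1 19
f 17 19 18
f 18 19 20
f 18 20 4
f 19 1 2
f 19 2 20
f 20 2 3
f 20 3 4
f 22 21 25
f 22 25 23
f 23 25 26
f 23 26 24
f 25 21 27
f 25 27 26
f 26 27 28
f 26 28 24
f 27 21 29
f 27 29 28
f 28 29 30
f 28 30 24
f 29 21 31
f 29 31 30
f 30 31 32
f 30 32 24
f 31 21 33
f 31 33 32
f 32 33 34
f 32 34 24
f 33 21 35
f 33 35 34
f 34 35 36
f 34 36 24
f 35 21 37
f 35 37 36
f 36 37 38
f 36 38 24
f 37 21 39
f 37 39 38
f 38 39 40
f 38 40 24
f 39 21 41
f 39 41 40
f 40 41 42
f 40 42 24
f 41 21 43
f 41 43 42
f 42 43 44
f 42 44 24
f 43 21 45
f 43 45 44
f 44 45 46
f 44 46 24
f 45 21 47
f 45 47 46
f 46 47 48
f 46 48 24
f 47 21 49
f 47 49 48
f 48 49 50
f 48 50 24
f 49 21 51
f 49 51 50
f 50 51 52
f 50 52 24
f 51 21 53
f 51 53 52
f 52 53 54
f 52 54 24
f 53 21 22
f 53 22 54
f 54 22 23
f 54 23 24
f 56 58 55
f 59 56 55
f 55 58 57
f 57 59 55
f 56 62 58
f 60 56 59
f 60 62 56
f 58 62 57
f 61 59 57
f 57 62 61
f 61 60 59
f 62 60 61
f 63 100 79
f 100 74 103
f 79 103 68
f 100 103 79
f 63 79 75
f 79 68 80
f 75 80 64
f 79 80 75
f 63 75 84
f 75 64 85
f 84 85 70
f 75 85 84
f 63 84 96
f 84 70 99
f 96 99 73
f 84 99 96
f 63 96 100
f 96 73 104
f 100 104 74
f 96 104 100
f 64 80 91
f 80 68 94
f 91 94 72
f 80 94 91
f 68 103 81
f 103 74 102
f 81 102 67
f 103 102 81
f 74 104 101
f 104 73 97
f 101 97 65
f 104 97 101
f 73 99 98
f 99 70 86
f 98 86 69
f 99 86 98
f 70 85 90
f 85 64 87
f 90 87 71
f 85 87 90
f 66 92 78
f 92 72 93
f 78 93 67
f 92 93 78
f 66 78 76
f 78 67 77
f 76 77 65
f 78 77 76
f 66 76 83
f 76 65 82
f 83 82 69
f 76 82 83
f 66 83 88
f 83 69 89
f 88 89 71
f 83 89 88
f 66 88 92
f 88 71 95
f 92 95 72
f 88 95 92
f 67 93 81
f 93 72 94
f 81 94 68
f 93 94 81
f 65 77 101
f 77 67 102
f 101 102 74
f 77 102 101
f 69 82 98
f 82 65 97
f 98 97 73
f 82 97 98
f 71 89 90
f 89 69 86
f 90 86 70
f 89 86 90
f 72 95 91
f 95 71 87
f 91 87 64
f 95 87 91
f 106 105 109
f 106 109 107
f 107 109 110
f 107 110 108
f 109 105 111
f 109 111 110
f 110 111 112
f 110 112 108
f 111 105 113
f 111 113 112
f 112 113 114
f 112 114 108
f 113 105 115
f 113 115 114
f 114 115 116
f 114 116 108
f 115 105 117
f 115 117 116
f 116 117 118
f 116 118 108
f 117 105 119
f 117 119 118
f 118 119 120
f 118 120 108
f 119 105 121
f 119 121 120
f 120 121 122
f 120 122 108
f 121 105 123
f 121 123 122
f 122 123 124
f 122 124 108
f 123 105 125
f 123 125 124
f 124 125 126
f 124 126 108
f 125 105 127
f 125 127 126
f 126 127 128
f 126 128 108
f 127 105 106
f 127 106 128
f 128 106 107
f 128 107 108



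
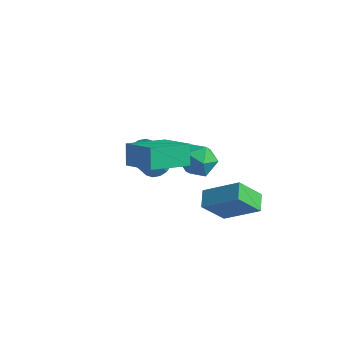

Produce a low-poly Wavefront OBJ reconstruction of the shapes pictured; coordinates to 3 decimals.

v -2.935 2.586 -1.929
v -2.399 2.073 -2.039
v -2.768 1.381 -0.622
v -3.305 1.894 -0.511
v -2.223 2.364 -1.852
v -2.592 1.672 -0.434
v -2.238 2.714 -1.685
v -2.607 2.022 -0.267
v -2.44 3.03 -1.583
v -2.809 2.338 -0.165
v -2.774 3.227 -1.574
v -3.143 2.535 -0.156
v -3.152 3.252 -1.66
v -3.521 2.56 -0.243
v -3.472 3.099 -1.818
v -3.841 2.407 -0.401
v -3.648 2.808 -2.006
v -4.017 2.116 -0.588
v -3.633 2.458 -2.173
v -4.002 1.766 -0.755
v -3.431 2.142 -2.275
v -3.8 1.45 -0.857
v -3.097 1.945 -2.284
v -3.466 1.253 -0.866
v -2.719 1.92 -2.197
v -3.088 1.228 -0.78
v -1.154 -2.161 2.975
v -1.531 -1.638 3.879
v -0.361 -0.381 2.277
v -0.738 0.142 3.18
v 0.418 -2.522 3.84
v 0.041 -1.999 4.743
v 1.211 -0.742 3.141
v 0.834 -0.219 4.045
v 2.747 0.73 0.383
v 2.294 1.492 0.695
v 1.144 0.239 -0.745
v 0.691 1.002 -0.433
v 3.369 1.618 -0.887
v 2.916 2.381 -0.575
v 1.766 1.128 -2.015
v 1.313 1.89 -1.703
v -1.118 2.87 -0.502
v -0.464 3.305 0.08
v -0.536 1.455 -0.1
v 0.118 1.89 0.482
v -0.831 1.904 0.717
v -1.191 2.779 0.469
v 0.191 1.981 -0.489
v -0.169 2.856 -0.737
v 0.345 2.755 0.089
v -0.286 2.708 0.834
v -0.714 2.052 -0.854
v -1.345 2.005 -0.109
f 2 1 5
f 2 5 3
f 3 5 6
f 3 6 4
f 5 1 7
f 5 7 6
f 6 7 8
f 6 8 4
f 7 1 9
f 7 9 8
f 8 9 10
f 8 10 4
f 9 1 11
f 9 11 10
f 10 11 12
f 10 12 4
f 11 1 13
f 11 13 12
f 12 13 14
f 12 14 4
f 13 1 15
f 13 15 14
f 14 15 16
f 14 16 4
f 15 1 17
f 15 17 16
f 16 17 18
f 16 18 4
f 17 1 19
f 17 19 18
f 18 19 20
f 18 20 4
f 19 1 21
f 19 21 20
f 20 21 22
f 20 22 4
f 21 1 23
f 21 23 22
f 22 23 24
f 22 24 4
f 23 1 25
f 23 25 24
f 24 25 26
f 24 26 4
f 25 1 2
f 25 2 26
f 26 2 3
f 26 3 4
f 28 30 27
f 31 28 27
f 27 30 29
f 29 31 27
f 28 34 30
f 32 28 31
f 32 34 28
f 30 34 29
f 33 31 29
f 29 34 33
f 33 32 31
f 34 32 33
f 36 38 35
f 39 36 35
f 35 38 37
f 37 39 35
f 36 42 38
f 40 36 39
f 40 42 36
f 38 42 37
f 41 39 37
f 37 42 41
f 41 40 39
f 42 40 41
f 43 54 48
f 43 48 44
f 43 44 50
f 43 50 53
f 43 53 54
f 44 48 52
f 48 54 47
f 54 53 45
f 53 50 49
f 50 44 51
f 46 52 47
f 46 47 45
f 46 45 49
f 46 49 51
f 46 51 52
f 47 52 48
f 45 47 54
f 49 45 53
f 51 49 50
f 52 51 44



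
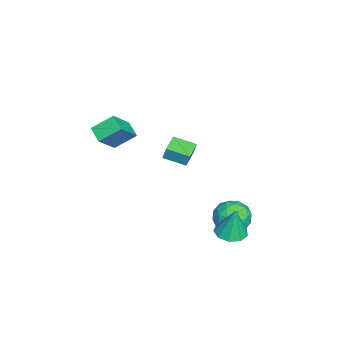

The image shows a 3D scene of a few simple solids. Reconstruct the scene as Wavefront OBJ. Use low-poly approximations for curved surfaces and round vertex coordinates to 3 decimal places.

v -4.842 -1.485 -1.408
v -4.724 -1.246 -0.496
v -4.688 -0.028 -1.81
v -4.57 0.211 -0.898
v -3.43 -1.671 -1.542
v -3.312 -1.432 -0.63
v -3.276 -0.214 -1.944
v -3.158 0.025 -1.032
v 3.823 3.525 -1.912
v 4.6 2.927 -1.898
v 3.997 3.795 0.032
v 4.798 3.559 -2.004
v 4.541 4.175 -2.066
v 3.947 4.486 -2.056
v 3.296 4.348 -1.979
v 2.891 3.825 -1.87
v 2.923 3.161 -1.781
v 3.376 2.668 -1.753
v 4.038 2.575 -1.799
v -0.064 3.486 -2.427
v 0.843 4.286 -2.583
v 1.037 2.074 -3.257
v 1.944 2.874 -3.413
v 1.644 2.506 -2.29
v 0.963 3.378 -1.777
v 0.917 2.982 -4.063
v 0.236 3.854 -3.55
v 1.449 3.974 -3.595
v 1.898 3.681 -2.499
v -0.018 2.679 -3.341
v 0.431 2.386 -2.245
v 0.292 4.01 -2.432
v 1.588 2.35 -3.408
v 1.411 2.134 -2.748
v 1.944 2.604 -2.84
v 0.363 3.476 -1.958
v 0.896 3.947 -2.051
v 1.367 2.901 -1.878
v 0.984 2.413 -3.789
v 1.517 2.884 -3.882
v -0.064 3.756 -3
v 0.469 4.226 -3.092
v 0.513 3.459 -3.962
v 1.182 4.297 -3.119
v 1.83 3.467 -3.607
v 1.226 3.53 -3.988
v 0.826 4.043 -3.687
v 1.446 4.124 -2.475
v 2.094 3.295 -2.963
v 1.917 3.078 -2.303
v 1.516 3.591 -2.001
v 1.803 3.941 -3.069
v -0.214 3.065 -2.877
v 0.434 2.236 -3.365
v 0.364 2.769 -3.839
v -0.037 3.282 -3.537
v 0.05 2.893 -2.233
v 0.698 2.063 -2.721
v 1.054 2.317 -2.153
v 0.654 2.83 -1.852
v 0.077 2.419 -2.771
v 0.427 -3.747 1.837
v -0.382 -4.369 2.321
v 0.028 -2.512 2.756
v -0.782 -3.134 3.24
v 1.742 -4.366 3.24
v 0.932 -4.988 3.724
v 1.342 -3.131 4.159
v 0.533 -3.753 4.643
f 2 4 1
f 5 2 1
f 1 4 3
f 3 5 1
f 2 8 4
f 6 2 5
f 6 8 2
f 4 8 3
f 7 5 3
f 3 8 7
f 7 6 5
f 8 6 7
f 10 9 12
f 10 12 11
f 12 9 13
f 12 13 11
f 13 9 14
f 13 14 11
f 14 9 15
f 14 15 11
f 15 9 16
f 15 16 11
f 16 9 17
f 16 17 11
f 17 9 18
f 17 18 11
f 18 9 19
f 18 19 11
f 19 9 10
f 19 10 11
f 20 57 36
f 57 31 60
f 36 60 25
f 57 60 36
f 20 36 32
f 36 25 37
f 32 37 21
f 36 37 32
f 20 32 41
f 32 21 42
f 41 42 27
f 32 42 41
f 20 41 53
f 41 27 56
f 53 56 30
f 41 56 53
f 20 53 57
f 53 30 61
f 57 61 31
f 53 61 57
f 21 37 48
f 37 25 51
f 48 51 29
f 37 51 48
f 25 60 38
f 60 31 59
f 38 59 24
f 60 59 38
f 31 61 58
f 61 30 54
f 58 54 22
f 61 54 58
f 30 56 55
f 56 27 43
f 55 43 26
f 56 43 55
f 27 42 47
f 42 21 44
f 47 44 28
f 42 44 47
f 23 49 35
f 49 29 50
f 35 50 24
f 49 50 35
f 23 35 33
f 35 24 34
f 33 34 22
f 35 34 33
f 23 33 40
f 33 22 39
f 40 39 26
f 33 39 40
f 23 40 45
f 40 26 46
f 45 46 28
f 40 46 45
f 23 45 49
f 45 28 52
f 49 52 29
f 45 52 49
f 24 50 38
f 50 29 51
f 38 51 25
f 50 51 38
f 22 34 58
f 34 24 59
f 58 59 31
f 34 59 58
f 26 39 55
f 39 22 54
f 55 54 30
f 39 54 55
f 28 46 47
f 46 26 43
f 47 43 27
f 46 43 47
f 29 52 48
f 52 28 44
f 48 44 21
f 52 44 48
f 63 65 62
f 66 63 62
f 62 65 64
f 64 66 62
f 63 69 65
f 67 63 66
f 67 69 63
f 65 69 64
f 68 66 64
f 64 69 68
f 68 67 66
f 69 67 68



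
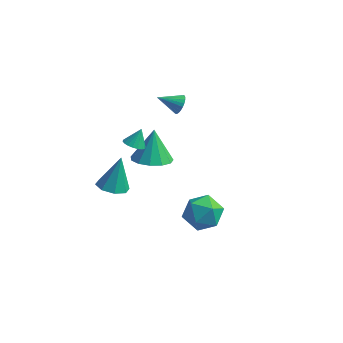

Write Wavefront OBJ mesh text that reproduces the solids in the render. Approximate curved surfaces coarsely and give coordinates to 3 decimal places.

v -0.443 3.246 0.314
v -0.107 3.013 0.752
v -1.517 2.814 0.906
v -0.148 3.228 0.836
v -0.233 3.445 0.839
v -0.351 3.633 0.763
v -0.483 3.762 0.618
v -0.608 3.812 0.427
v -0.709 3.776 0.219
v -0.769 3.659 0.025
v -0.78 3.48 -0.125
v -0.739 3.265 -0.208
v -0.653 3.047 -0.212
v -0.536 2.859 -0.136
v -0.404 2.731 0.009
v -0.278 2.68 0.2
v -0.178 2.716 0.409
v -0.118 2.833 0.602
v -0.818 0.401 -1.784
v -0.007 -0.221 -1.404
v -1.002 1.179 -0.116
v 0.254 0.293 -1.615
v 0.174 0.842 -1.88
v -0.22 1.25 -2.115
v -0.804 1.389 -2.244
v -1.393 1.214 -2.227
v -1.799 0.78 -2.07
v -1.893 0.227 -1.822
v -1.646 -0.272 -1.561
v -1.136 -0.557 -1.372
v -0.525 -0.538 -1.313
v 1.701 -0.815 -3.037
v 2.63 -0.635 -2.428
v 2.61 -2.005 -4.072
v 3.539 -1.825 -3.463
v 2.662 -2.361 -3.006
v 2.1 -1.626 -2.366
v 3.14 -1.014 -4.134
v 2.578 -0.279 -3.494
v 3.519 -0.759 -3.106
v 3.223 -1.591 -2.409
v 2.017 -1.049 -4.091
v 1.721 -1.881 -3.394
v -1.135 -3.744 -0.152
v -0.721 -4.437 0.114
v -0.965 -2.996 1.532
v -0.32 -3.984 -0.127
v -0.397 -3.391 -0.383
v -0.906 -3.004 -0.503
v -1.549 -3.051 -0.418
v -1.95 -3.503 -0.177
v -1.873 -4.096 0.079
v -1.364 -4.483 0.199
v -0.982 -1.393 1.089
v -0.393 -1.438 0.987
v -0.798 -0.887 1.931
v -0.457 -1.21 0.864
v -0.625 -1.018 0.785
v -0.864 -0.9 0.767
v -1.127 -0.88 0.813
v -1.36 -0.961 0.913
v -1.519 -1.128 1.048
v -1.572 -1.347 1.191
v -1.508 -1.576 1.314
v -1.34 -1.768 1.392
v -1.101 -1.885 1.41
v -0.838 -1.906 1.365
v -0.605 -1.824 1.265
v -0.446 -1.658 1.13
f 2 1 4
f 2 4 3
f 4 1 5
f 4 5 3
f 5 1 6
f 5 6 3
f 6 1 7
f 6 7 3
f 7 1 8
f 7 8 3
f 8 1 9
f 8 9 3
f 9 1 10
f 9 10 3
f 10 1 11
f 10 11 3
f 11 1 12
f 11 12 3
f 12 1 13
f 12 13 3
f 13 1 14
f 13 14 3
f 14 1 15
f 14 15 3
f 15 1 16
f 15 16 3
f 16 1 17
f 16 17 3
f 17 1 18
f 17 18 3
f 18 1 2
f 18 2 3
f 20 19 22
f 20 22 21
f 22 19 23
f 22 23 21
f 23 19 24
f 23 24 21
f 24 19 25
f 24 25 21
f 25 19 26
f 25 26 21
f 26 19 27
f 26 27 21
f 27 19 28
f 27 28 21
f 28 19 29
f 28 29 21
f 29 19 30
f 29 30 21
f 30 19 31
f 30 31 21
f 31 19 20
f 31 20 21
f 32 43 37
f 32 37 33
f 32 33 39
f 32 39 42
f 32 42 43
f 33 37 41
f 37 43 36
f 43 42 34
f 42 39 38
f 39 33 40
f 35 41 36
f 35 36 34
f 35 34 38
f 35 38 40
f 35 40 41
f 36 41 37
f 34 36 43
f 38 34 42
f 40 38 39
f 41 40 33
f 45 44 47
f 45 47 46
f 47 44 48
f 47 48 46
f 48 44 49
f 48 49 46
f 49 44 50
f 49 50 46
f 50 44 51
f 50 51 46
f 51 44 52
f 51 52 46
f 52 44 53
f 52 53 46
f 53 44 45
f 53 45 46
f 55 54 57
f 55 57 56
f 57 54 58
f 57 58 56
f 58 54 59
f 58 59 56
f 59 54 60
f 59 60 56
f 60 54 61
f 60 61 56
f 61 54 62
f 61 62 56
f 62 54 63
f 62 63 56
f 63 54 64
f 63 64 56
f 64 54 65
f 64 65 56
f 65 54 66
f 65 66 56
f 66 54 67
f 66 67 56
f 67 54 68
f 67 68 56
f 68 54 69
f 68 69 56
f 69 54 55
f 69 55 56



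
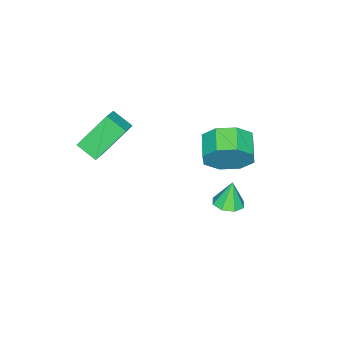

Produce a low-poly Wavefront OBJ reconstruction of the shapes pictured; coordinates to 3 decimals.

v -0.236 -2.589 3.517
v 0.498 -2.376 3.909
v -0.246 -1.684 3.045
v 0.489 -1.472 3.437
v 0.771 -3.348 2.043
v 1.506 -3.136 2.435
v 0.762 -2.444 1.571
v 1.496 -2.231 1.963
v -2.52 1.429 -2.416
v -1.86 1.537 -2.247
v -2.82 1.431 -1.244
v -2.127 1.988 -2.317
v -2.625 2.11 -2.444
v -3.061 1.834 -2.555
v -3.18 1.32 -2.585
v -2.913 0.87 -2.516
v -2.415 0.748 -2.388
v -1.979 1.024 -2.277
v -0.775 2.473 2.786
v -0.271 2.237 3.688
v -1.141 1.631 4.016
v -1.645 1.867 3.114
v -0.717 2.911 3.749
v -1.587 2.306 4.077
v -1.197 3.329 3.246
v -2.068 2.724 3.574
v -1.43 3.245 2.473
v -2.3 2.64 2.801
v -1.279 2.709 1.884
v -2.149 2.103 2.212
v -0.833 2.034 1.823
v -1.703 1.429 2.151
v -0.352 1.616 2.326
v -1.223 1.011 2.654
v -0.12 1.7 3.099
v -0.99 1.095 3.427
f 2 4 1
f 5 2 1
f 1 4 3
f 3 5 1
f 2 8 4
f 6 2 5
f 6 8 2
f 4 8 3
f 7 5 3
f 3 8 7
f 7 6 5
f 8 6 7
f 10 9 12
f 10 12 11
f 12 9 13
f 12 13 11
f 13 9 14
f 13 14 11
f 14 9 15
f 14 15 11
f 15 9 16
f 15 16 11
f 16 9 17
f 16 17 11
f 17 9 18
f 17 18 11
f 18 9 10
f 18 10 11
f 20 19 23
f 20 23 21
f 21 23 24
f 21 24 22
f 23 19 25
f 23 25 24
f 24 25 26
f 24 26 22
f 25 19 27
f 25 27 26
f 26 27 28
f 26 28 22
f 27 19 29
f 27 29 28
f 28 29 30
f 28 30 22
f 29 19 31
f 29 31 30
f 30 31 32
f 30 32 22
f 31 19 33
f 31 33 32
f 32 33 34
f 32 34 22
f 33 19 35
f 33 35 34
f 34 35 36
f 34 36 22
f 35 19 20
f 35 20 36
f 36 20 21
f 36 21 22



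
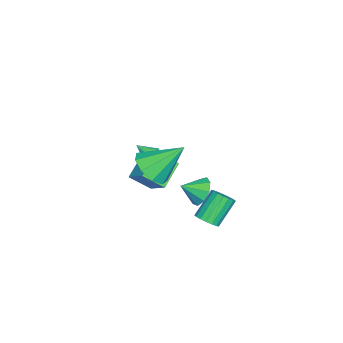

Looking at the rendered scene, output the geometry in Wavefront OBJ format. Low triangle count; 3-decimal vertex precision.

v 1.353 3.042 -3.067
v 1.702 3.602 -3.056
v 0.736 4.179 -1.822
v 0.387 3.618 -1.833
v 1.471 3.661 -3.264
v 0.505 4.237 -2.03
v 1.214 3.577 -3.427
v 0.248 4.154 -2.192
v 0.988 3.372 -3.507
v 0.022 3.948 -2.273
v 0.846 3.09 -3.487
v -0.12 3.667 -2.252
v 0.82 2.798 -3.37
v -0.146 3.374 -2.136
v 0.916 2.561 -3.184
v -0.05 3.138 -1.95
v 1.113 2.435 -2.972
v 0.147 3.011 -1.737
v 1.364 2.447 -2.781
v 0.398 3.024 -1.547
v 1.613 2.596 -2.655
v 0.647 3.173 -1.421
v 1.802 2.847 -2.625
v 0.836 3.424 -1.39
v 1.889 3.142 -2.695
v 0.923 3.719 -1.461
v 1.852 3.415 -2.851
v 0.886 3.992 -1.616
v 3.153 0.841 1.672
v 4.178 1.178 1.633
v 2.727 2.299 3.108
v 3.772 1.547 1.139
v 3.076 1.585 0.893
v 2.416 1.275 1.013
v 2.101 0.762 1.441
v 2.278 0.286 1.977
v 2.864 0.069 2.371
v 3.586 0.214 2.438
v 4.105 0.652 2.146
v 0.001 -1.187 -1.745
v -1.339 -0.85 -0.9
v -0.28 -0.155 -2.602
v -1.62 0.182 -1.756
v 0.76 -0.282 -0.904
v -0.58 0.055 -0.058
v 0.479 0.75 -1.76
v -0.861 1.087 -0.915
v -3.261 -0.92 -2.507
v -3.058 -1.221 -2.932
v -3.379 -1.78 -1.953
v -2.865 -1.17 -2.812
v -2.74 -1.076 -2.64
v -2.706 -0.955 -2.444
v -2.768 -0.828 -2.259
v -2.915 -0.716 -2.117
v -3.122 -0.64 -2.042
v -3.353 -0.612 -2.048
v -3.568 -0.637 -2.133
v -3.73 -0.711 -2.282
v -3.811 -0.821 -2.471
v -3.797 -0.948 -2.665
v -3.691 -1.07 -2.833
v -3.51 -1.166 -2.943
v -3.286 -1.22 -2.979
v -1.218 2.108 -3.082
v -0.703 2.65 -2.599
v -0.782 1.192 -2.518
v -1.238 2.567 -2.32
v -1.764 2.27 -2.398
v -2.033 1.896 -2.796
v -1.921 1.622 -3.328
v -1.48 1.575 -3.745
v -0.916 1.777 -3.851
v -0.493 2.134 -3.598
v -0.409 2.479 -3.104
f 2 1 5
f 2 5 3
f 3 5 6
f 3 6 4
f 5 1 7
f 5 7 6
f 6 7 8
f 6 8 4
f 7 1 9
f 7 9 8
f 8 9 10
f 8 10 4
f 9 1 11
f 9 11 10
f 10 11 12
f 10 12 4
f 11 1 13
f 11 13 12
f 12 13 14
f 12 14 4
f 13 1 15
f 13 15 14
f 14 15 16
f 14 16 4
f 15 1 17
f 15 17 16
f 16 17 18
f 16 18 4
f 17 1 19
f 17 19 18
f 18 19 20
f 18 20 4
f 19 1 21
f 19 21 20
f 20 21 22
f 20 22 4
f 21 1 23
f 21 23 22
f 22 23 24
f 22 24 4
f 23 1 25
f 23 25 24
f 24 25 26
f 24 26 4
f 25 1 27
f 25 27 26
f 26 27 28
f 26 28 4
f 27 1 2
f 27 2 28
f 28 2 3
f 28 3 4
f 30 29 32
f 30 32 31
f 32 29 33
f 32 33 31
f 33 29 34
f 33 34 31
f 34 29 35
f 34 35 31
f 35 29 36
f 35 36 31
f 36 29 37
f 36 37 31
f 37 29 38
f 37 38 31
f 38 29 39
f 38 39 31
f 39 29 30
f 39 30 31
f 41 43 40
f 44 41 40
f 40 43 42
f 42 44 40
f 41 47 43
f 45 41 44
f 45 47 41
f 43 47 42
f 46 44 42
f 42 47 46
f 46 45 44
f 47 45 46
f 49 48 51
f 49 51 50
f 51 48 52
f 51 52 50
f 52 48 53
f 52 53 50
f 53 48 54
f 53 54 50
f 54 48 55
f 54 55 50
f 55 48 56
f 55 56 50
f 56 48 57
f 56 57 50
f 57 48 58
f 57 58 50
f 58 48 59
f 58 59 50
f 59 48 60
f 59 60 50
f 60 48 61
f 60 61 50
f 61 48 62
f 61 62 50
f 62 48 63
f 62 63 50
f 63 48 64
f 63 64 50
f 64 48 49
f 64 49 50
f 66 65 68
f 66 68 67
f 68 65 69
f 68 69 67
f 69 65 70
f 69 70 67
f 70 65 71
f 70 71 67
f 71 65 72
f 71 72 67
f 72 65 73
f 72 73 67
f 73 65 74
f 73 74 67
f 74 65 75
f 74 75 67
f 75 65 66
f 75 66 67



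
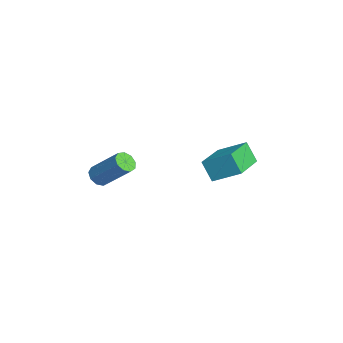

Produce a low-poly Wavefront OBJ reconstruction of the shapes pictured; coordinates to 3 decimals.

v 0.153 3.199 -3.564
v 0.817 4.352 -2.808
v 0.688 3.536 -4.548
v 1.351 4.689 -3.792
v 1.769 1.971 -3.108
v 2.432 3.124 -2.352
v 2.303 2.308 -4.092
v 2.967 3.461 -3.336
v 0.007 -2.331 -4.441
v 0.524 -2.559 -4.611
v 1.43 -1.517 -3.249
v 0.913 -1.289 -3.079
v 0.447 -2.221 -4.818
v 1.354 -1.179 -3.456
v 0.164 -1.935 -4.849
v 1.071 -0.893 -3.487
v -0.192 -1.834 -4.689
v 0.714 -0.792 -3.327
v -0.456 -1.966 -4.413
v 0.451 -0.923 -3.051
v -0.503 -2.268 -4.15
v 0.404 -1.226 -2.788
v -0.311 -2.6 -4.023
v 0.595 -1.558 -2.661
v 0.029 -2.806 -4.092
v 0.935 -1.764 -2.73
v 0.359 -2.79 -4.324
v 1.265 -1.748 -2.962
f 2 4 1
f 5 2 1
f 1 4 3
f 3 5 1
f 2 8 4
f 6 2 5
f 6 8 2
f 4 8 3
f 7 5 3
f 3 8 7
f 7 6 5
f 8 6 7
f 10 9 13
f 10 13 11
f 11 13 14
f 11 14 12
f 13 9 15
f 13 15 14
f 14 15 16
f 14 16 12
f 15 9 17
f 15 17 16
f 16 17 18
f 16 18 12
f 17 9 19
f 17 19 18
f 18 19 20
f 18 20 12
f 19 9 21
f 19 21 20
f 20 21 22
f 20 22 12
f 21 9 23
f 21 23 22
f 22 23 24
f 22 24 12
f 23 9 25
f 23 25 24
f 24 25 26
f 24 26 12
f 25 9 27
f 25 27 26
f 26 27 28
f 26 28 12
f 27 9 10
f 27 10 28
f 28 10 11
f 28 11 12



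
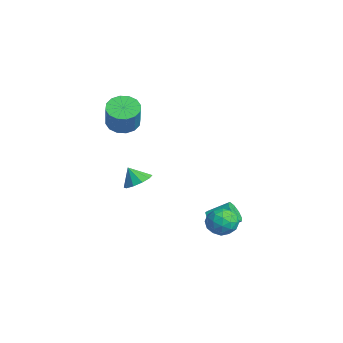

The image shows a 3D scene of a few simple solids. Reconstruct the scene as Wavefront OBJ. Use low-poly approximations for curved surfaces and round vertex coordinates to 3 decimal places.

v -0.332 -2.048 -1.31
v 0.411 -2.535 -1.254
v -0.708 -2.512 -0.35
v 0.499 -2.06 -0.99
v 0.269 -1.581 -0.848
v -0.19 -1.28 -0.882
v -0.704 -1.273 -1.08
v -1.075 -1.561 -1.366
v -1.162 -2.036 -1.63
v -0.932 -2.515 -1.771
v -0.473 -2.816 -1.737
v 0.04 -2.823 -1.539
v 3.273 1.953 -2.784
v 4.197 2.159 -2.922
v 3.603 0.441 -2.838
v 4.527 0.647 -2.976
v 4.117 0.831 -2.131
v 3.913 1.765 -2.098
v 3.887 0.835 -3.662
v 3.683 1.769 -3.629
v 4.576 1.468 -3.465
v 4.719 1.466 -2.519
v 3.081 1.134 -3.241
v 3.224 1.132 -2.295
v 3.706 2.189 -2.848
v 4.094 0.411 -2.912
v 3.853 0.519 -2.415
v 4.396 0.641 -2.496
v 3.539 1.957 -2.364
v 4.082 2.078 -2.445
v 4.035 1.298 -1.98
v 3.718 0.522 -3.315
v 4.261 0.643 -3.396
v 3.404 1.959 -3.264
v 3.947 2.081 -3.345
v 3.765 1.302 -3.78
v 4.472 1.904 -3.249
v 4.666 1.015 -3.28
v 4.29 1.126 -3.684
v 4.17 1.675 -3.664
v 4.556 1.902 -2.693
v 4.75 1.014 -2.724
v 4.509 1.122 -2.227
v 4.389 1.671 -2.208
v 4.779 1.497 -3.011
v 3.05 1.586 -3.036
v 3.244 0.698 -3.067
v 3.411 0.929 -3.552
v 3.291 1.478 -3.533
v 3.134 1.585 -2.48
v 3.328 0.696 -2.511
v 3.63 0.925 -2.096
v 3.51 1.474 -2.076
v 3.021 1.103 -2.749
v 2.022 1.423 -3.768
v 2.365 0.981 -3.268
v 2.781 2.135 -2.533
v 2.438 2.577 -3.032
v 2.69 1.105 -3.645
v 3.106 2.258 -2.91
v 2.702 1.377 -4.08
v 3.118 2.531 -3.345
v 2.397 1.671 -4.368
v 2.812 2.825 -3.633
v 1.916 1.849 -4.376
v 2.331 3.003 -3.64
v 1.484 1.828 -4.099
v 1.9 2.982 -3.363
v 1.305 1.617 -3.667
v 1.721 2.771 -2.931
v 1.461 1.316 -3.282
v 1.877 2.47 -2.547
v 1.88 1.065 -3.125
v 2.295 2.218 -2.389
v -2.071 -2.364 2.575
v -1.315 -1.934 2.146
v -0.293 -2.206 3.676
v -1.049 -2.636 4.105
v -1.562 -1.563 2.377
v -0.539 -1.835 3.907
v -1.945 -1.406 2.661
v -0.923 -1.678 4.191
v -2.362 -1.506 2.922
v -1.34 -1.778 4.452
v -2.701 -1.836 3.09
v -1.679 -2.108 4.62
v -2.872 -2.308 3.12
v -1.849 -2.579 4.65
v -2.827 -2.794 3.004
v -1.805 -3.066 4.534
v -2.581 -3.165 2.773
v -1.558 -3.437 4.303
v -2.197 -3.322 2.489
v -1.175 -3.594 4.019
v -1.78 -3.222 2.228
v -0.758 -3.494 3.758
v -1.441 -2.892 2.06
v -0.419 -3.164 3.59
v -1.271 -2.421 2.03
v -0.248 -2.692 3.56
f 2 1 4
f 2 4 3
f 4 1 5
f 4 5 3
f 5 1 6
f 5 6 3
f 6 1 7
f 6 7 3
f 7 1 8
f 7 8 3
f 8 1 9
f 8 9 3
f 9 1 10
f 9 10 3
f 10 1 11
f 10 11 3
f 11 1 12
f 11 12 3
f 12 1 2
f 12 2 3
f 13 50 29
f 50 24 53
f 29 53 18
f 50 53 29
f 13 29 25
f 29 18 30
f 25 30 14
f 29 30 25
f 13 25 34
f 25 14 35
f 34 35 20
f 25 35 34
f 13 34 46
f 34 20 49
f 46 49 23
f 34 49 46
f 13 46 50
f 46 23 54
f 50 54 24
f 46 54 50
f 14 30 41
f 30 18 44
f 41 44 22
f 30 44 41
f 18 53 31
f 53 24 52
f 31 52 17
f 53 52 31
f 24 54 51
f 54 23 47
f 51 47 15
f 54 47 51
f 23 49 48
f 49 20 36
f 48 36 19
f 49 36 48
f 20 35 40
f 35 14 37
f 40 37 21
f 35 37 40
f 16 42 28
f 42 22 43
f 28 43 17
f 42 43 28
f 16 28 26
f 28 17 27
f 26 27 15
f 28 27 26
f 16 26 33
f 26 15 32
f 33 32 19
f 26 32 33
f 16 33 38
f 33 19 39
f 38 39 21
f 33 39 38
f 16 38 42
f 38 21 45
f 42 45 22
f 38 45 42
f 17 43 31
f 43 22 44
f 31 44 18
f 43 44 31
f 15 27 51
f 27 17 52
f 51 52 24
f 27 52 51
f 19 32 48
f 32 15 47
f 48 47 23
f 32 47 48
f 21 39 40
f 39 19 36
f 40 36 20
f 39 36 40
f 22 45 41
f 45 21 37
f 41 37 14
f 45 37 41
f 56 55 59
f 56 59 57
f 57 59 60
f 57 60 58
f 59 55 61
f 59 61 60
f 60 61 62
f 60 62 58
f 61 55 63
f 61 63 62
f 62 63 64
f 62 64 58
f 63 55 65
f 63 65 64
f 64 65 66
f 64 66 58
f 65 55 67
f 65 67 66
f 66 67 68
f 66 68 58
f 67 55 69
f 67 69 68
f 68 69 70
f 68 70 58
f 69 55 71
f 69 71 70
f 70 71 72
f 70 72 58
f 71 55 73
f 71 73 72
f 72 73 74
f 72 74 58
f 73 55 56
f 73 56 74
f 74 56 57
f 74 57 58
f 76 75 79
f 76 79 77
f 77 79 80
f 77 80 78
f 79 75 81
f 79 81 80
f 80 81 82
f 80 82 78
f 81 75 83
f 81 83 82
f 82 83 84
f 82 84 78
f 83 75 85
f 83 85 84
f 84 85 86
f 84 86 78
f 85 75 87
f 85 87 86
f 86 87 88
f 86 88 78
f 87 75 89
f 87 89 88
f 88 89 90
f 88 90 78
f 89 75 91
f 89 91 90
f 90 91 92
f 90 92 78
f 91 75 93
f 91 93 92
f 92 93 94
f 92 94 78
f 93 75 95
f 93 95 94
f 94 95 96
f 94 96 78
f 95 75 97
f 95 97 96
f 96 97 98
f 96 98 78
f 97 75 99
f 97 99 98
f 98 99 100
f 98 100 78
f 99 75 76
f 99 76 100
f 100 76 77
f 100 77 78



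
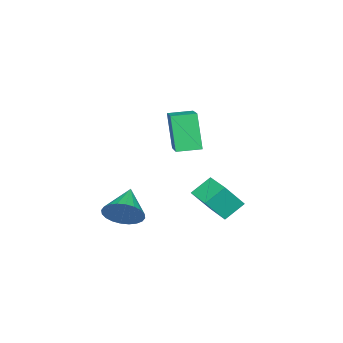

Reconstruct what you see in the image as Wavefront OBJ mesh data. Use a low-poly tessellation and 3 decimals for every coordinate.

v -2.341 2.267 -0.394
v -3.069 2.785 0.313
v -3.047 2.805 -1.515
v -3.775 3.323 -0.807
v -1.545 3.357 -0.373
v -2.273 3.875 0.335
v -2.251 3.895 -1.493
v -2.979 4.413 -0.786
v -2.776 2.367 2.187
v -3.188 1.897 3.907
v -1.269 3.372 2.823
v -1.681 2.902 4.543
v -2.159 1.498 2.097
v -2.571 1.028 3.817
v -0.652 2.503 2.733
v -1.064 2.033 4.453
v -0.717 0.009 -1.467
v -0.387 0.342 -0.675
v -2.083 -0.429 -0.713
v -0.553 0.631 -0.809
v -0.745 0.825 -1.043
v -0.932 0.895 -1.341
v -1.086 0.83 -1.658
v -1.184 0.64 -1.947
v -1.211 0.354 -2.162
v -1.163 0.015 -2.271
v -1.047 -0.324 -2.258
v -0.881 -0.613 -2.125
v -0.69 -0.807 -1.891
v -0.503 -0.877 -1.593
v -0.348 -0.812 -1.275
v -0.25 -0.622 -0.987
v -0.223 -0.336 -0.772
v -0.271 0.002 -0.662
f 2 4 1
f 5 2 1
f 1 4 3
f 3 5 1
f 2 8 4
f 6 2 5
f 6 8 2
f 4 8 3
f 7 5 3
f 3 8 7
f 7 6 5
f 8 6 7
f 10 12 9
f 13 10 9
f 9 12 11
f 11 13 9
f 10 16 12
f 14 10 13
f 14 16 10
f 12 16 11
f 15 13 11
f 11 16 15
f 15 14 13
f 16 14 15
f 18 17 20
f 18 20 19
f 20 17 21
f 20 21 19
f 21 17 22
f 21 22 19
f 22 17 23
f 22 23 19
f 23 17 24
f 23 24 19
f 24 17 25
f 24 25 19
f 25 17 26
f 25 26 19
f 26 17 27
f 26 27 19
f 27 17 28
f 27 28 19
f 28 17 29
f 28 29 19
f 29 17 30
f 29 30 19
f 30 17 31
f 30 31 19
f 31 17 32
f 31 32 19
f 32 17 33
f 32 33 19
f 33 17 34
f 33 34 19
f 34 17 18
f 34 18 19



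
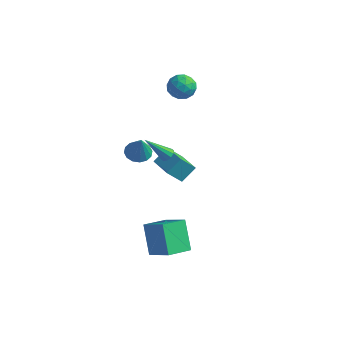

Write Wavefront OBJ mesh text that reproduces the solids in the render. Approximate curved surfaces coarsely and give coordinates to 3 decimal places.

v 0.785 -3.296 -2.925
v 2.311 -3.473 -1.968
v 1.223 -1.761 -3.342
v 2.75 -1.938 -2.385
v 1.77 -4.042 -4.635
v 3.297 -4.219 -3.678
v 2.209 -2.507 -5.052
v 3.735 -2.684 -4.095
v -0.005 -2.697 2.836
v 0.73 -2.862 2.536
v 0.545 -3.103 4.404
v 0.742 -2.455 2.637
v 0.555 -2.113 2.791
v 0.217 -1.928 2.957
v -0.18 -1.949 3.091
v -0.53 -2.17 3.156
v -0.739 -2.533 3.136
v -0.751 -2.94 3.035
v -0.564 -3.282 2.881
v -0.226 -3.467 2.715
v 0.171 -3.446 2.581
v 0.521 -3.224 2.516
v -1.143 1.455 -2.4
v -0.809 2.386 -1.556
v -2.72 2.209 -2.607
v -2.386 3.139 -1.763
v -0.614 2.261 -3.497
v -0.28 3.191 -2.653
v -2.191 3.014 -3.704
v -1.857 3.945 -2.86
v -0.869 1.193 -0.42
v -0.46 1.219 -0.118
v -1.891 0.307 1.04
v -0.629 1.482 -0.077
v -0.889 1.634 -0.167
v -1.143 1.618 -0.354
v -1.292 1.439 -0.566
v -1.279 1.166 -0.723
v -1.11 0.903 -0.764
v -0.85 0.751 -0.674
v -0.596 0.767 -0.487
v -0.447 0.946 -0.275
v -2.302 3.978 4.501
v -1.939 4.586 3.858
v -1.521 2.814 3.842
v -1.158 3.422 3.199
v -0.888 3.478 4.116
v -1.371 4.197 4.523
v -2.089 3.203 3.177
v -2.572 3.922 3.584
v -1.807 4.107 3.04
v -1.065 4.277 3.62
v -2.395 3.123 4.08
v -1.653 3.293 4.66
v -2.189 4.384 4.237
v -1.271 3.016 3.463
v -1.113 3.049 4.002
v -0.899 3.406 3.624
v -1.855 4.155 4.628
v -1.642 4.513 4.25
v -1.024 3.861 4.402
v -1.818 2.887 3.45
v -1.605 3.245 3.072
v -2.561 3.994 4.076
v -2.347 4.351 3.698
v -2.436 3.539 3.298
v -1.898 4.46 3.378
v -1.439 3.776 2.991
v -1.986 3.647 2.978
v -2.27 4.07 3.218
v -1.462 4.56 3.719
v -1.003 3.876 3.332
v -0.844 3.908 3.871
v -1.128 4.331 4.11
v -1.384 4.278 3.238
v -2.457 3.524 4.368
v -1.998 2.84 3.981
v -2.332 3.069 3.59
v -2.616 3.492 3.829
v -2.021 3.624 4.709
v -1.562 2.94 4.322
v -1.19 3.33 4.482
v -1.474 3.753 4.722
v -2.076 3.122 4.462
f 2 4 1
f 5 2 1
f 1 4 3
f 3 5 1
f 2 8 4
f 6 2 5
f 6 8 2
f 4 8 3
f 7 5 3
f 3 8 7
f 7 6 5
f 8 6 7
f 10 9 12
f 10 12 11
f 12 9 13
f 12 13 11
f 13 9 14
f 13 14 11
f 14 9 15
f 14 15 11
f 15 9 16
f 15 16 11
f 16 9 17
f 16 17 11
f 17 9 18
f 17 18 11
f 18 9 19
f 18 19 11
f 19 9 20
f 19 20 11
f 20 9 21
f 20 21 11
f 21 9 22
f 21 22 11
f 22 9 10
f 22 10 11
f 24 26 23
f 27 24 23
f 23 26 25
f 25 27 23
f 24 30 26
f 28 24 27
f 28 30 24
f 26 30 25
f 29 27 25
f 25 30 29
f 29 28 27
f 30 28 29
f 32 31 34
f 32 34 33
f 34 31 35
f 34 35 33
f 35 31 36
f 35 36 33
f 36 31 37
f 36 37 33
f 37 31 38
f 37 38 33
f 38 31 39
f 38 39 33
f 39 31 40
f 39 40 33
f 40 31 41
f 40 41 33
f 41 31 42
f 41 42 33
f 42 31 32
f 42 32 33
f 43 80 59
f 80 54 83
f 59 83 48
f 80 83 59
f 43 59 55
f 59 48 60
f 55 60 44
f 59 60 55
f 43 55 64
f 55 44 65
f 64 65 50
f 55 65 64
f 43 64 76
f 64 50 79
f 76 79 53
f 64 79 76
f 43 76 80
f 76 53 84
f 80 84 54
f 76 84 80
f 44 60 71
f 60 48 74
f 71 74 52
f 60 74 71
f 48 83 61
f 83 54 82
f 61 82 47
f 83 82 61
f 54 84 81
f 84 53 77
f 81 77 45
f 84 77 81
f 53 79 78
f 79 50 66
f 78 66 49
f 79 66 78
f 50 65 70
f 65 44 67
f 70 67 51
f 65 67 70
f 46 72 58
f 72 52 73
f 58 73 47
f 72 73 58
f 46 58 56
f 58 47 57
f 56 57 45
f 58 57 56
f 46 56 63
f 56 45 62
f 63 62 49
f 56 62 63
f 46 63 68
f 63 49 69
f 68 69 51
f 63 69 68
f 46 68 72
f 68 51 75
f 72 75 52
f 68 75 72
f 47 73 61
f 73 52 74
f 61 74 48
f 73 74 61
f 45 57 81
f 57 47 82
f 81 82 54
f 57 82 81
f 49 62 78
f 62 45 77
f 78 77 53
f 62 77 78
f 51 69 70
f 69 49 66
f 70 66 50
f 69 66 70
f 52 75 71
f 75 51 67
f 71 67 44
f 75 67 71



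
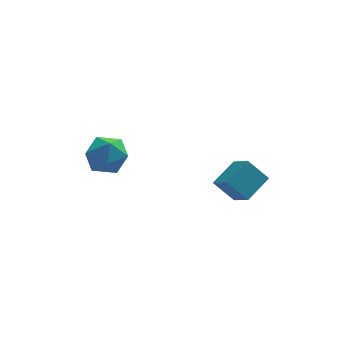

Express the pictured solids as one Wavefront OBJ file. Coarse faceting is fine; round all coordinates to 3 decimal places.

v 1.411 -1.715 2.858
v 2.424 -0.943 3.392
v 1.08 -0.729 2.061
v 2.092 0.043 2.595
v 2.188 -2.143 2.005
v 3.2 -1.371 2.539
v 1.856 -1.157 1.208
v 2.869 -0.385 1.742
v -3.537 1.996 2.497
v -3.027 2.871 2.685
v -2.413 1.589 1.335
v -1.903 2.464 1.523
v -1.916 1.714 2.229
v -2.611 1.965 2.947
v -2.829 2.495 1.073
v -3.524 2.746 1.791
v -2.589 3.179 1.804
v -2.025 2.697 2.519
v -3.415 1.763 1.501
v -2.851 1.281 2.216
f 2 4 1
f 5 2 1
f 1 4 3
f 3 5 1
f 2 8 4
f 6 2 5
f 6 8 2
f 4 8 3
f 7 5 3
f 3 8 7
f 7 6 5
f 8 6 7
f 9 20 14
f 9 14 10
f 9 10 16
f 9 16 19
f 9 19 20
f 10 14 18
f 14 20 13
f 20 19 11
f 19 16 15
f 16 10 17
f 12 18 13
f 12 13 11
f 12 11 15
f 12 15 17
f 12 17 18
f 13 18 14
f 11 13 20
f 15 11 19
f 17 15 16
f 18 17 10



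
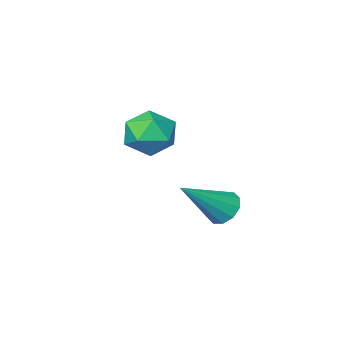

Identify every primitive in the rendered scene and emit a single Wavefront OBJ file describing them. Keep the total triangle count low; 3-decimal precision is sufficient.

v -1.551 3.477 -3.22
v -1.163 3.156 -3.692
v 0.011 3.483 -1.94
v -1.119 3.577 -3.749
v -1.239 3.959 -3.603
v -1.479 4.157 -3.312
v -1.746 4.096 -2.985
v -1.939 3.798 -2.748
v -1.984 3.378 -2.692
v -1.863 2.995 -2.837
v -1.623 2.797 -3.129
v -1.356 2.858 -3.455
v -0.87 0.279 -0.469
v -0.239 0.386 -1.235
v -1.761 -0.746 -1.345
v -1.13 -0.639 -2.111
v -0.835 -1.116 -1.284
v -0.285 -0.482 -0.743
v -1.715 0.122 -1.837
v -1.165 0.756 -1.296
v -0.761 0.289 -2.081
v -0.217 -0.476 -1.739
v -1.783 0.116 -0.841
v -1.239 -0.649 -0.499
f 2 1 4
f 2 4 3
f 4 1 5
f 4 5 3
f 5 1 6
f 5 6 3
f 6 1 7
f 6 7 3
f 7 1 8
f 7 8 3
f 8 1 9
f 8 9 3
f 9 1 10
f 9 10 3
f 10 1 11
f 10 11 3
f 11 1 12
f 11 12 3
f 12 1 2
f 12 2 3
f 13 24 18
f 13 18 14
f 13 14 20
f 13 20 23
f 13 23 24
f 14 18 22
f 18 24 17
f 24 23 15
f 23 20 19
f 20 14 21
f 16 22 17
f 16 17 15
f 16 15 19
f 16 19 21
f 16 21 22
f 17 22 18
f 15 17 24
f 19 15 23
f 21 19 20
f 22 21 14

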